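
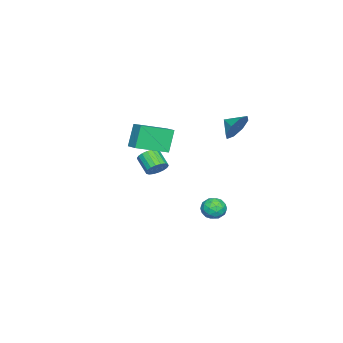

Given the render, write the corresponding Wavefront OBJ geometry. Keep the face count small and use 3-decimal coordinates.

v 0.014 -0.471 -0.762
v 0.524 -0.977 -0.892
v -0.104 -1.795 -0.168
v -0.614 -1.289 -0.038
v 0.636 -0.828 -0.626
v 0.008 -1.646 0.098
v 0.625 -0.608 -0.387
v -0.003 -1.426 0.337
v 0.493 -0.361 -0.223
v -0.135 -1.179 0.502
v 0.266 -0.136 -0.165
v -0.361 -0.954 0.559
v -0.01 0.023 -0.225
v -0.638 -0.795 0.499
v -0.282 0.084 -0.392
v -0.91 -0.734 0.332
v -0.496 0.035 -0.632
v -1.124 -0.783 0.092
v -0.608 -0.114 -0.898
v -1.236 -0.932 -0.174
v -0.597 -0.334 -1.137
v -1.225 -1.152 -0.413
v -0.465 -0.581 -1.302
v -1.093 -1.399 -0.577
v -0.239 -0.806 -1.359
v -0.866 -1.624 -0.635
v 0.038 -0.965 -1.299
v -0.59 -1.783 -0.575
v 0.31 -1.026 -1.132
v -0.318 -1.844 -0.408
v -2.298 3.582 2.345
v -1.864 3.119 1.521
v -2.522 2.678 2.735
v -1.343 3.244 2.11
v -1.382 3.567 2.836
v -1.957 3.899 3.275
v -2.732 4.045 3.168
v -3.253 3.92 2.58
v -3.214 3.597 1.853
v -2.639 3.265 1.415
v -0.874 3.51 -3.834
v -0.226 3.095 -4.147
v -1.474 2.345 -3.533
v -0.826 1.93 -3.846
v -0.741 2.365 -3.143
v -0.37 3.084 -3.329
v -1.33 2.356 -4.351
v -0.959 3.075 -4.537
v -0.507 2.382 -4.466
v -0.144 2.387 -3.72
v -1.556 3.053 -3.96
v -1.193 3.058 -3.214
v -0.497 3.405 -4.017
v -1.203 2.035 -3.663
v -1.153 2.291 -3.25
v -0.772 2.047 -3.434
v -0.582 3.398 -3.536
v -0.201 3.155 -3.72
v -0.504 2.725 -3.13
v -1.499 2.285 -3.96
v -1.118 2.042 -4.144
v -0.928 3.393 -4.246
v -0.547 3.149 -4.43
v -1.196 2.715 -4.55
v -0.282 2.742 -4.388
v -0.634 2.057 -4.212
v -0.931 2.307 -4.509
v -0.713 2.73 -4.618
v -0.068 2.745 -3.95
v -0.421 2.06 -3.773
v -0.371 2.316 -3.36
v -0.153 2.739 -3.469
v -0.233 2.326 -4.137
v -1.279 3.38 -3.907
v -1.632 2.695 -3.73
v -1.547 2.701 -4.211
v -1.329 3.124 -4.32
v -1.066 3.383 -3.468
v -1.418 2.698 -3.292
v -0.987 2.71 -3.062
v -0.769 3.133 -3.171
v -1.467 3.114 -3.543
v 3.268 1.14 2.563
v 2.582 1.194 3.996
v 3.92 1.857 2.849
v 3.234 1.91 4.282
v 4.566 -0.31 3.238
v 3.88 -0.257 4.671
v 5.218 0.406 3.524
v 4.532 0.46 4.957
f 2 1 5
f 2 5 3
f 3 5 6
f 3 6 4
f 5 1 7
f 5 7 6
f 6 7 8
f 6 8 4
f 7 1 9
f 7 9 8
f 8 9 10
f 8 10 4
f 9 1 11
f 9 11 10
f 10 11 12
f 10 12 4
f 11 1 13
f 11 13 12
f 12 13 14
f 12 14 4
f 13 1 15
f 13 15 14
f 14 15 16
f 14 16 4
f 15 1 17
f 15 17 16
f 16 17 18
f 16 18 4
f 17 1 19
f 17 19 18
f 18 19 20
f 18 20 4
f 19 1 21
f 19 21 20
f 20 21 22
f 20 22 4
f 21 1 23
f 21 23 22
f 22 23 24
f 22 24 4
f 23 1 25
f 23 25 24
f 24 25 26
f 24 26 4
f 25 1 27
f 25 27 26
f 26 27 28
f 26 28 4
f 27 1 29
f 27 29 28
f 28 29 30
f 28 30 4
f 29 1 2
f 29 2 30
f 30 2 3
f 30 3 4
f 32 31 34
f 32 34 33
f 34 31 35
f 34 35 33
f 35 31 36
f 35 36 33
f 36 31 37
f 36 37 33
f 37 31 38
f 37 38 33
f 38 31 39
f 38 39 33
f 39 31 40
f 39 40 33
f 40 31 32
f 40 32 33
f 41 78 57
f 78 52 81
f 57 81 46
f 78 81 57
f 41 57 53
f 57 46 58
f 53 58 42
f 57 58 53
f 41 53 62
f 53 42 63
f 62 63 48
f 53 63 62
f 41 62 74
f 62 48 77
f 74 77 51
f 62 77 74
f 41 74 78
f 74 51 82
f 78 82 52
f 74 82 78
f 42 58 69
f 58 46 72
f 69 72 50
f 58 72 69
f 46 81 59
f 81 52 80
f 59 80 45
f 81 80 59
f 52 82 79
f 82 51 75
f 79 75 43
f 82 75 79
f 51 77 76
f 77 48 64
f 76 64 47
f 77 64 76
f 48 63 68
f 63 42 65
f 68 65 49
f 63 65 68
f 44 70 56
f 70 50 71
f 56 71 45
f 70 71 56
f 44 56 54
f 56 45 55
f 54 55 43
f 56 55 54
f 44 54 61
f 54 43 60
f 61 60 47
f 54 60 61
f 44 61 66
f 61 47 67
f 66 67 49
f 61 67 66
f 44 66 70
f 66 49 73
f 70 73 50
f 66 73 70
f 45 71 59
f 71 50 72
f 59 72 46
f 71 72 59
f 43 55 79
f 55 45 80
f 79 80 52
f 55 80 79
f 47 60 76
f 60 43 75
f 76 75 51
f 60 75 76
f 49 67 68
f 67 47 64
f 68 64 48
f 67 64 68
f 50 73 69
f 73 49 65
f 69 65 42
f 73 65 69
f 84 86 83
f 87 84 83
f 83 86 85
f 85 87 83
f 84 90 86
f 88 84 87
f 88 90 84
f 86 90 85
f 89 87 85
f 85 90 89
f 89 88 87
f 90 88 89



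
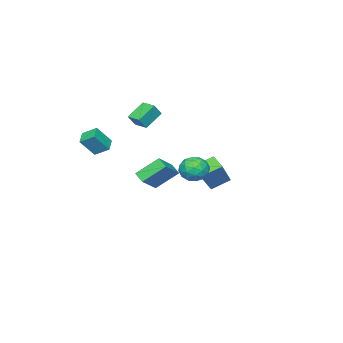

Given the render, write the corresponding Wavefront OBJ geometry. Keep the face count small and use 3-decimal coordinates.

v -1.549 2.125 -0.469
v -1.867 1.326 -0.021
v -0.281 2.465 1.039
v -0.599 1.666 1.488
v -0.681 1.454 -1.048
v -0.999 0.655 -0.599
v 0.587 1.794 0.461
v 0.269 0.995 0.909
v 2.811 -4.61 2.8
v 2.553 -3.799 3.306
v 2.092 -4.173 1.732
v 1.834 -3.361 2.238
v 3.546 -4.179 2.482
v 3.288 -3.367 2.988
v 2.827 -3.741 1.414
v 2.569 -2.93 1.92
v -0.615 -3.676 2.656
v -1.7 -3.467 3.466
v -0.429 -2.745 2.664
v -1.514 -2.536 3.474
v -0.106 -3.784 3.366
v -1.191 -3.575 4.176
v 0.08 -2.853 3.374
v -1.005 -2.644 4.184
v -2.673 -3.863 -2.993
v -2.892 -4.529 -2.589
v -3.584 -2.88 -1.868
v -3.804 -3.547 -1.464
v -1.256 -3.713 -1.976
v -1.476 -4.38 -1.572
v -2.168 -2.731 -0.851
v -2.387 -3.397 -0.447
v 3.29 4.24 2.559
v 4 4.154 3.022
v 3.58 3.066 1.898
v 4.29 2.98 2.361
v 3.527 2.893 2.73
v 3.348 3.619 3.139
v 4.232 3.601 1.781
v 4.053 4.327 2.19
v 4.582 3.76 2.541
v 4.146 3.322 3.128
v 3.434 3.898 1.792
v 2.998 3.46 2.379
v 3.62 4.3 2.848
v 3.96 2.92 2.072
v 3.512 2.869 2.289
v 3.929 2.818 2.561
v 3.237 3.985 2.917
v 3.654 3.935 3.189
v 3.376 3.194 3.018
v 3.926 3.285 1.731
v 4.343 3.235 2.003
v 3.651 4.402 2.359
v 4.068 4.351 2.631
v 4.204 4.026 1.902
v 4.379 4.018 2.838
v 4.549 3.328 2.45
v 4.515 3.693 2.109
v 4.41 4.119 2.349
v 4.123 3.761 3.183
v 4.293 3.07 2.795
v 3.845 3.019 3.012
v 3.74 3.446 3.252
v 4.465 3.529 2.901
v 3.287 4.15 2.125
v 3.457 3.459 1.737
v 3.84 3.774 1.668
v 3.735 4.201 1.908
v 3.031 3.892 2.47
v 3.201 3.202 2.082
v 3.17 3.101 2.571
v 3.065 3.527 2.811
v 3.115 3.691 2.019
f 2 4 1
f 5 2 1
f 1 4 3
f 3 5 1
f 2 8 4
f 6 2 5
f 6 8 2
f 4 8 3
f 7 5 3
f 3 8 7
f 7 6 5
f 8 6 7
f 10 12 9
f 13 10 9
f 9 12 11
f 11 13 9
f 10 16 12
f 14 10 13
f 14 16 10
f 12 16 11
f 15 13 11
f 11 16 15
f 15 14 13
f 16 14 15
f 18 20 17
f 21 18 17
f 17 20 19
f 19 21 17
f 18 24 20
f 22 18 21
f 22 24 18
f 20 24 19
f 23 21 19
f 19 24 23
f 23 22 21
f 24 22 23
f 26 28 25
f 29 26 25
f 25 28 27
f 27 29 25
f 26 32 28
f 30 26 29
f 30 32 26
f 28 32 27
f 31 29 27
f 27 32 31
f 31 30 29
f 32 30 31
f 33 70 49
f 70 44 73
f 49 73 38
f 70 73 49
f 33 49 45
f 49 38 50
f 45 50 34
f 49 50 45
f 33 45 54
f 45 34 55
f 54 55 40
f 45 55 54
f 33 54 66
f 54 40 69
f 66 69 43
f 54 69 66
f 33 66 70
f 66 43 74
f 70 74 44
f 66 74 70
f 34 50 61
f 50 38 64
f 61 64 42
f 50 64 61
f 38 73 51
f 73 44 72
f 51 72 37
f 73 72 51
f 44 74 71
f 74 43 67
f 71 67 35
f 74 67 71
f 43 69 68
f 69 40 56
f 68 56 39
f 69 56 68
f 40 55 60
f 55 34 57
f 60 57 41
f 55 57 60
f 36 62 48
f 62 42 63
f 48 63 37
f 62 63 48
f 36 48 46
f 48 37 47
f 46 47 35
f 48 47 46
f 36 46 53
f 46 35 52
f 53 52 39
f 46 52 53
f 36 53 58
f 53 39 59
f 58 59 41
f 53 59 58
f 36 58 62
f 58 41 65
f 62 65 42
f 58 65 62
f 37 63 51
f 63 42 64
f 51 64 38
f 63 64 51
f 35 47 71
f 47 37 72
f 71 72 44
f 47 72 71
f 39 52 68
f 52 35 67
f 68 67 43
f 52 67 68
f 41 59 60
f 59 39 56
f 60 56 40
f 59 56 60
f 42 65 61
f 65 41 57
f 61 57 34
f 65 57 61



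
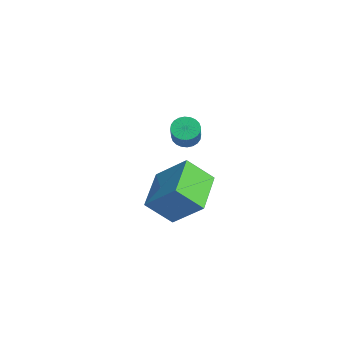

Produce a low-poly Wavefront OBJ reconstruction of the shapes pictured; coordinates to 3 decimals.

v -2.7 0.855 0.738
v -2.37 1.182 0.462
v -1.191 0.792 1.406
v -1.52 0.465 1.682
v -2.445 1.313 0.609
v -1.266 0.924 1.553
v -2.558 1.374 0.775
v -1.379 0.985 1.72
v -2.693 1.357 0.936
v -1.514 0.968 1.881
v -2.829 1.263 1.067
v -1.649 0.873 2.011
v -2.945 1.107 1.148
v -1.766 0.717 2.092
v -3.024 0.912 1.166
v -1.844 0.523 2.11
v -3.053 0.709 1.119
v -1.874 0.319 2.063
v -3.029 0.528 1.014
v -1.85 0.138 1.958
v -2.954 0.396 0.867
v -1.775 0.007 1.811
v -2.841 0.335 0.7
v -1.662 -0.054 1.645
v -2.706 0.352 0.539
v -1.527 -0.037 1.484
v -2.571 0.447 0.409
v -1.391 0.057 1.353
v -2.454 0.603 0.328
v -1.275 0.213 1.272
v -2.376 0.797 0.31
v -1.196 0.408 1.254
v -2.346 1.001 0.357
v -1.167 0.611 1.301
v 1.843 -1.035 -1.119
v 1.694 -1.98 -0.21
v 0.384 -0.193 -0.485
v 0.235 -1.139 0.425
v 2.745 -0.221 -0.125
v 2.596 -1.167 0.785
v 1.286 0.62 0.51
v 1.137 -0.325 1.419
f 2 1 5
f 2 5 3
f 3 5 6
f 3 6 4
f 5 1 7
f 5 7 6
f 6 7 8
f 6 8 4
f 7 1 9
f 7 9 8
f 8 9 10
f 8 10 4
f 9 1 11
f 9 11 10
f 10 11 12
f 10 12 4
f 11 1 13
f 11 13 12
f 12 13 14
f 12 14 4
f 13 1 15
f 13 15 14
f 14 15 16
f 14 16 4
f 15 1 17
f 15 17 16
f 16 17 18
f 16 18 4
f 17 1 19
f 17 19 18
f 18 19 20
f 18 20 4
f 19 1 21
f 19 21 20
f 20 21 22
f 20 22 4
f 21 1 23
f 21 23 22
f 22 23 24
f 22 24 4
f 23 1 25
f 23 25 24
f 24 25 26
f 24 26 4
f 25 1 27
f 25 27 26
f 26 27 28
f 26 28 4
f 27 1 29
f 27 29 28
f 28 29 30
f 28 30 4
f 29 1 31
f 29 31 30
f 30 31 32
f 30 32 4
f 31 1 33
f 31 33 32
f 32 33 34
f 32 34 4
f 33 1 2
f 33 2 34
f 34 2 3
f 34 3 4
f 36 38 35
f 39 36 35
f 35 38 37
f 37 39 35
f 36 42 38
f 40 36 39
f 40 42 36
f 38 42 37
f 41 39 37
f 37 42 41
f 41 40 39
f 42 40 41



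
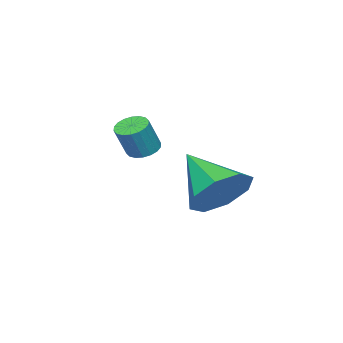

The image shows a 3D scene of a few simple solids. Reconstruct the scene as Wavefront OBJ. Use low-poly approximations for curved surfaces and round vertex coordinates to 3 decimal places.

v -3.981 -3.545 -0.105
v -3.712 -3.1 -0.208
v -3.211 -3.169 0.803
v -3.479 -3.615 0.905
v -3.909 -3.02 -0.105
v -3.407 -3.09 0.905
v -4.119 -3.044 -0.002
v -3.618 -3.114 1.008
v -4.303 -3.168 0.08
v -3.802 -3.237 1.091
v -4.422 -3.366 0.126
v -3.921 -3.435 1.137
v -4.454 -3.6 0.126
v -3.953 -3.669 1.136
v -4.393 -3.823 0.08
v -3.891 -3.892 1.091
v -4.249 -3.991 -0.003
v -3.748 -4.06 1.008
v -4.053 -4.07 -0.105
v -3.551 -4.14 0.905
v -3.842 -4.046 -0.208
v -3.341 -4.116 0.802
v -3.658 -3.923 -0.291
v -3.157 -3.992 0.72
v -3.539 -3.725 -0.337
v -3.038 -3.794 0.674
v -3.507 -3.491 -0.336
v -3.006 -3.56 0.674
v -3.569 -3.268 -0.291
v -3.067 -3.337 0.72
v -2.798 -0.082 -0.766
v -2.081 0.177 -0.073
v -3.262 -1.558 0.266
v -2.782 0.505 0.081
v -3.492 0.489 -0.262
v -3.795 0.138 -0.899
v -3.515 -0.341 -1.459
v -2.814 -0.668 -1.612
v -2.104 -0.652 -1.27
v -1.801 -0.302 -0.632
f 2 1 5
f 2 5 3
f 3 5 6
f 3 6 4
f 5 1 7
f 5 7 6
f 6 7 8
f 6 8 4
f 7 1 9
f 7 9 8
f 8 9 10
f 8 10 4
f 9 1 11
f 9 11 10
f 10 11 12
f 10 12 4
f 11 1 13
f 11 13 12
f 12 13 14
f 12 14 4
f 13 1 15
f 13 15 14
f 14 15 16
f 14 16 4
f 15 1 17
f 15 17 16
f 16 17 18
f 16 18 4
f 17 1 19
f 17 19 18
f 18 19 20
f 18 20 4
f 19 1 21
f 19 21 20
f 20 21 22
f 20 22 4
f 21 1 23
f 21 23 22
f 22 23 24
f 22 24 4
f 23 1 25
f 23 25 24
f 24 25 26
f 24 26 4
f 25 1 27
f 25 27 26
f 26 27 28
f 26 28 4
f 27 1 29
f 27 29 28
f 28 29 30
f 28 30 4
f 29 1 2
f 29 2 30
f 30 2 3
f 30 3 4
f 32 31 34
f 32 34 33
f 34 31 35
f 34 35 33
f 35 31 36
f 35 36 33
f 36 31 37
f 36 37 33
f 37 31 38
f 37 38 33
f 38 31 39
f 38 39 33
f 39 31 40
f 39 40 33
f 40 31 32
f 40 32 33



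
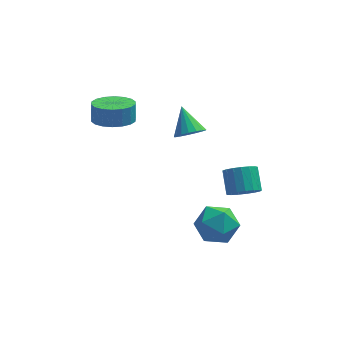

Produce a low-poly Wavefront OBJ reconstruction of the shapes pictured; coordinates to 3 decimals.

v 0.85 0.752 0.778
v 1.452 1.225 0.484
v 0.47 1.908 1.862
v 1.139 1.325 0.268
v 0.761 1.293 0.169
v 0.403 1.138 0.209
v 0.147 0.893 0.38
v 0.053 0.617 0.642
v 0.141 0.371 0.935
v 0.392 0.213 1.192
v 0.747 0.178 1.355
v 1.127 0.274 1.385
v 1.442 0.48 1.276
v 1.623 0.748 1.053
v 1.626 1.017 0.767
v 3.249 -2.718 -0.61
v 4.034 -2.456 -0.803
v 3.896 -1.42 0.036
v 3.111 -1.682 0.23
v 3.798 -2.267 -1.076
v 3.66 -1.231 -0.236
v 3.437 -2.181 -1.241
v 3.299 -1.145 -0.402
v 3.032 -2.218 -1.262
v 2.894 -1.182 -0.423
v 2.677 -2.369 -1.133
v 2.539 -1.334 -0.294
v 2.453 -2.601 -0.885
v 2.315 -1.566 -0.045
v 2.412 -2.859 -0.573
v 2.274 -1.824 0.266
v 2.562 -3.085 -0.27
v 2.424 -2.05 0.569
v 2.87 -3.227 -0.044
v 2.731 -2.191 0.795
v 3.264 -3.252 0.052
v 3.126 -2.216 0.891
v 3.655 -3.154 -0.004
v 3.517 -2.119 0.835
v 3.953 -2.957 -0.198
v 3.815 -1.922 0.641
v 4.09 -2.705 -0.487
v 3.952 -1.67 0.353
v 1.468 -2.761 -1.598
v 2.597 -2.612 -1.935
v 1.303 -4.248 -2.805
v 2.432 -4.099 -3.142
v 2.186 -4.487 -2.046
v 2.288 -3.568 -1.3
v 1.612 -3.292 -3.44
v 1.714 -2.373 -2.694
v 2.686 -2.941 -3.074
v 3.041 -3.679 -2.213
v 0.859 -3.181 -2.527
v 1.214 -3.919 -1.666
v -2.845 0.365 2.304
v -1.806 0.085 2.401
v -1.797 0.456 3.373
v -2.835 0.735 3.276
v -1.78 0.533 2.23
v -1.771 0.904 3.201
v -1.966 0.948 2.073
v -1.957 1.319 3.045
v -2.325 1.247 1.962
v -2.316 1.618 2.934
v -2.787 1.372 1.919
v -2.778 1.743 2.891
v -3.261 1.297 1.952
v -3.252 1.668 2.924
v -3.652 1.037 2.055
v -3.643 1.408 3.027
v -3.883 0.644 2.207
v -3.874 1.015 3.179
v -3.909 0.196 2.379
v -3.9 0.567 3.35
v -3.723 -0.219 2.535
v -3.714 0.152 3.507
v -3.364 -0.518 2.646
v -3.355 -0.147 3.618
v -2.902 -0.643 2.689
v -2.893 -0.272 3.661
v -2.428 -0.568 2.656
v -2.419 -0.197 3.628
v -2.037 -0.308 2.553
v -2.028 0.063 3.525
f 2 1 4
f 2 4 3
f 4 1 5
f 4 5 3
f 5 1 6
f 5 6 3
f 6 1 7
f 6 7 3
f 7 1 8
f 7 8 3
f 8 1 9
f 8 9 3
f 9 1 10
f 9 10 3
f 10 1 11
f 10 11 3
f 11 1 12
f 11 12 3
f 12 1 13
f 12 13 3
f 13 1 14
f 13 14 3
f 14 1 15
f 14 15 3
f 15 1 2
f 15 2 3
f 17 16 20
f 17 20 18
f 18 20 21
f 18 21 19
f 20 16 22
f 20 22 21
f 21 22 23
f 21 23 19
f 22 16 24
f 22 24 23
f 23 24 25
f 23 25 19
f 24 16 26
f 24 26 25
f 25 26 27
f 25 27 19
f 26 16 28
f 26 28 27
f 27 28 29
f 27 29 19
f 28 16 30
f 28 30 29
f 29 30 31
f 29 31 19
f 30 16 32
f 30 32 31
f 31 32 33
f 31 33 19
f 32 16 34
f 32 34 33
f 33 34 35
f 33 35 19
f 34 16 36
f 34 36 35
f 35 36 37
f 35 37 19
f 36 16 38
f 36 38 37
f 37 38 39
f 37 39 19
f 38 16 40
f 38 40 39
f 39 40 41
f 39 41 19
f 40 16 42
f 40 42 41
f 41 42 43
f 41 43 19
f 42 16 17
f 42 17 43
f 43 17 18
f 43 18 19
f 44 55 49
f 44 49 45
f 44 45 51
f 44 51 54
f 44 54 55
f 45 49 53
f 49 55 48
f 55 54 46
f 54 51 50
f 51 45 52
f 47 53 48
f 47 48 46
f 47 46 50
f 47 50 52
f 47 52 53
f 48 53 49
f 46 48 55
f 50 46 54
f 52 50 51
f 53 52 45
f 57 56 60
f 57 60 58
f 58 60 61
f 58 61 59
f 60 56 62
f 60 62 61
f 61 62 63
f 61 63 59
f 62 56 64
f 62 64 63
f 63 64 65
f 63 65 59
f 64 56 66
f 64 66 65
f 65 66 67
f 65 67 59
f 66 56 68
f 66 68 67
f 67 68 69
f 67 69 59
f 68 56 70
f 68 70 69
f 69 70 71
f 69 71 59
f 70 56 72
f 70 72 71
f 71 72 73
f 71 73 59
f 72 56 74
f 72 74 73
f 73 74 75
f 73 75 59
f 74 56 76
f 74 76 75
f 75 76 77
f 75 77 59
f 76 56 78
f 76 78 77
f 77 78 79
f 77 79 59
f 78 56 80
f 78 80 79
f 79 80 81
f 79 81 59
f 80 56 82
f 80 82 81
f 81 82 83
f 81 83 59
f 82 56 84
f 82 84 83
f 83 84 85
f 83 85 59
f 84 56 57
f 84 57 85
f 85 57 58
f 85 58 59



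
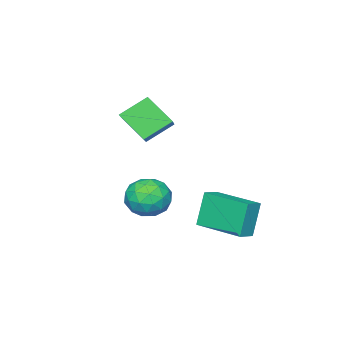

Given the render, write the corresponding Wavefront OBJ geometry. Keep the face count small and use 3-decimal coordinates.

v 1.168 0.218 -0.304
v 1.726 0.79 0.295
v 2.454 -0.71 -0.615
v 3.012 -0.138 -0.016
v 2.298 -0.719 0.372
v 1.503 -0.146 0.564
v 2.677 0.226 -0.884
v 1.882 0.799 -0.692
v 2.658 0.795 -0.063
v 2.425 0.211 0.713
v 1.755 -0.131 -1.033
v 1.522 -0.715 -0.257
v 1.334 0.586 0.023
v 2.846 -0.506 -0.343
v 2.426 -0.847 -0.115
v 2.754 -0.511 0.237
v 1.203 0.035 0.181
v 1.531 0.372 0.533
v 1.868 -0.515 0.578
v 2.649 -0.292 -0.853
v 2.977 0.045 -0.501
v 1.426 0.591 -0.557
v 1.754 0.927 -0.205
v 2.312 0.595 -0.898
v 2.21 0.925 0.164
v 2.966 0.379 -0.019
v 2.769 0.593 -0.529
v 2.302 0.93 -0.416
v 2.073 0.582 0.62
v 2.829 0.036 0.437
v 2.409 -0.306 0.665
v 1.942 0.031 0.778
v 2.621 0.584 0.41
v 1.351 0.044 -0.757
v 2.107 -0.502 -0.94
v 2.238 0.049 -1.098
v 1.771 0.386 -0.985
v 1.214 -0.299 -0.301
v 1.97 -0.845 -0.484
v 1.878 -0.85 0.096
v 1.411 -0.513 0.209
v 1.559 -0.504 -0.73
v 0.536 1.8 -1.625
v -0.003 1.738 -0.099
v 0.5 3.919 -1.551
v -0.04 3.856 -0.025
v 1.3 1.804 -1.355
v 0.76 1.741 0.171
v 1.263 3.922 -1.281
v 0.724 3.86 0.245
v 0.119 -0.339 3.005
v 0.271 -1.476 4.033
v 1.116 0.446 3.727
v 1.268 -0.691 4.755
v 1.132 -0.909 2.225
v 1.284 -2.046 3.253
v 2.129 -0.124 2.947
v 2.281 -1.261 3.975
f 1 38 17
f 38 12 41
f 17 41 6
f 38 41 17
f 1 17 13
f 17 6 18
f 13 18 2
f 17 18 13
f 1 13 22
f 13 2 23
f 22 23 8
f 13 23 22
f 1 22 34
f 22 8 37
f 34 37 11
f 22 37 34
f 1 34 38
f 34 11 42
f 38 42 12
f 34 42 38
f 2 18 29
f 18 6 32
f 29 32 10
f 18 32 29
f 6 41 19
f 41 12 40
f 19 40 5
f 41 40 19
f 12 42 39
f 42 11 35
f 39 35 3
f 42 35 39
f 11 37 36
f 37 8 24
f 36 24 7
f 37 24 36
f 8 23 28
f 23 2 25
f 28 25 9
f 23 25 28
f 4 30 16
f 30 10 31
f 16 31 5
f 30 31 16
f 4 16 14
f 16 5 15
f 14 15 3
f 16 15 14
f 4 14 21
f 14 3 20
f 21 20 7
f 14 20 21
f 4 21 26
f 21 7 27
f 26 27 9
f 21 27 26
f 4 26 30
f 26 9 33
f 30 33 10
f 26 33 30
f 5 31 19
f 31 10 32
f 19 32 6
f 31 32 19
f 3 15 39
f 15 5 40
f 39 40 12
f 15 40 39
f 7 20 36
f 20 3 35
f 36 35 11
f 20 35 36
f 9 27 28
f 27 7 24
f 28 24 8
f 27 24 28
f 10 33 29
f 33 9 25
f 29 25 2
f 33 25 29
f 44 46 43
f 47 44 43
f 43 46 45
f 45 47 43
f 44 50 46
f 48 44 47
f 48 50 44
f 46 50 45
f 49 47 45
f 45 50 49
f 49 48 47
f 50 48 49
f 52 54 51
f 55 52 51
f 51 54 53
f 53 55 51
f 52 58 54
f 56 52 55
f 56 58 52
f 54 58 53
f 57 55 53
f 53 58 57
f 57 56 55
f 58 56 57



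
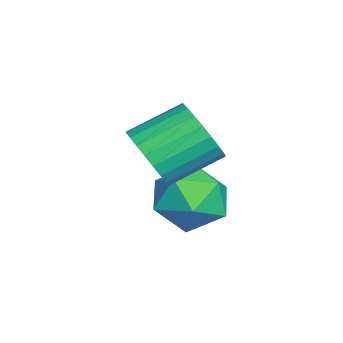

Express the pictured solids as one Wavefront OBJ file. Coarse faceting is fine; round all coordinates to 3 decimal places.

v -2.218 1.832 -0.888
v -1.087 1.836 -1.346
v -2.093 -0.116 -0.594
v -0.962 -0.112 -1.052
v -1.186 0.417 0.023
v -1.263 1.621 -0.158
v -1.917 0.099 -1.782
v -1.994 1.303 -1.963
v -0.901 0.764 -1.898
v -0.45 0.961 -0.783
v -2.73 0.759 -1.157
v -2.279 0.956 -0.042
v -1.248 -0.292 0.763
v -0.638 -0.532 1.61
v -1.203 0.972 2.443
v -1.812 1.212 1.597
v -0.373 -0.306 1.38
v -0.938 1.199 2.213
v -0.242 -0.077 1.056
v -0.806 1.427 1.889
v -0.263 0.119 0.688
v -0.827 1.623 1.521
v -0.434 0.252 0.332
v -0.998 1.757 1.165
v -0.729 0.302 0.041
v -1.293 1.807 0.874
v -1.104 0.262 -0.14
v -1.668 1.767 0.693
v -1.5 0.138 -0.183
v -2.064 1.642 0.65
v -1.857 -0.052 -0.083
v -2.422 1.452 0.75
v -2.122 -0.279 0.147
v -2.687 1.226 0.98
v -2.254 -0.507 0.471
v -2.818 0.997 1.304
v -2.233 -0.703 0.839
v -2.797 0.801 1.672
v -2.062 -0.837 1.195
v -2.626 0.668 2.028
v -1.767 -0.887 1.486
v -2.331 0.618 2.319
v -1.392 -0.847 1.667
v -1.956 0.658 2.5
v -0.996 -0.722 1.71
v -1.56 0.782 2.543
f 1 12 6
f 1 6 2
f 1 2 8
f 1 8 11
f 1 11 12
f 2 6 10
f 6 12 5
f 12 11 3
f 11 8 7
f 8 2 9
f 4 10 5
f 4 5 3
f 4 3 7
f 4 7 9
f 4 9 10
f 5 10 6
f 3 5 12
f 7 3 11
f 9 7 8
f 10 9 2
f 14 13 17
f 14 17 15
f 15 17 18
f 15 18 16
f 17 13 19
f 17 19 18
f 18 19 20
f 18 20 16
f 19 13 21
f 19 21 20
f 20 21 22
f 20 22 16
f 21 13 23
f 21 23 22
f 22 23 24
f 22 24 16
f 23 13 25
f 23 25 24
f 24 25 26
f 24 26 16
f 25 13 27
f 25 27 26
f 26 27 28
f 26 28 16
f 27 13 29
f 27 29 28
f 28 29 30
f 28 30 16
f 29 13 31
f 29 31 30
f 30 31 32
f 30 32 16
f 31 13 33
f 31 33 32
f 32 33 34
f 32 34 16
f 33 13 35
f 33 35 34
f 34 35 36
f 34 36 16
f 35 13 37
f 35 37 36
f 36 37 38
f 36 38 16
f 37 13 39
f 37 39 38
f 38 39 40
f 38 40 16
f 39 13 41
f 39 41 40
f 40 41 42
f 40 42 16
f 41 13 43
f 41 43 42
f 42 43 44
f 42 44 16
f 43 13 45
f 43 45 44
f 44 45 46
f 44 46 16
f 45 13 14
f 45 14 46
f 46 14 15
f 46 15 16



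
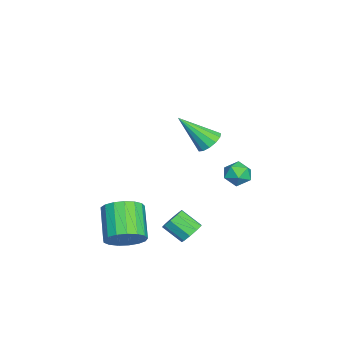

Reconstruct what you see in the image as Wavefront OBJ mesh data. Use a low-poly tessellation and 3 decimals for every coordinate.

v 1.154 2.751 2.464
v 1.728 3.123 2.795
v 1.206 1.249 4.056
v 1.368 3.285 2.96
v 0.94 3.278 2.968
v 0.58 3.104 2.815
v 0.402 2.818 2.551
v 0.462 2.51 2.259
v 0.743 2.279 2.032
v 1.153 2.198 1.942
v 1.564 2.293 2.018
v 1.845 2.533 2.235
v 1.906 2.842 2.524
v 2.215 2.049 -3.421
v 2.874 2.039 -3.156
v 2.544 1.04 -2.375
v 1.885 1.051 -2.639
v 2.594 2.337 -2.893
v 2.264 1.338 -2.112
v 2.137 2.5 -2.877
v 1.807 1.501 -2.096
v 1.716 2.452 -3.116
v 1.386 1.454 -2.335
v 1.529 2.216 -3.497
v 1.199 1.218 -2.716
v 1.663 1.902 -3.842
v 1.333 0.903 -3.061
v 2.055 1.657 -3.99
v 1.725 0.658 -3.209
v 2.522 1.595 -3.872
v 2.192 0.596 -3.091
v 2.845 1.746 -3.542
v 2.515 0.747 -2.761
v -3.821 3.644 -2.49
v -3.32 4.077 -3.008
v -2.78 3.463 -1.632
v -2.279 3.896 -2.15
v -2.893 4.29 -1.733
v -3.537 4.402 -2.263
v -2.563 3.138 -2.377
v -3.207 3.25 -2.907
v -2.542 3.765 -2.938
v -2.746 4.477 -2.54
v -3.354 3.063 -2.1
v -3.558 3.775 -1.702
v 3.45 -1.017 -3.294
v 4.123 -1.334 -2.512
v 2.524 -1.701 -1.283
v 1.85 -1.383 -2.066
v 4.07 -0.826 -2.431
v 2.47 -1.193 -1.202
v 3.874 -0.362 -2.547
v 2.274 -0.729 -1.318
v 3.581 -0.048 -2.835
v 1.981 -0.415 -1.606
v 3.258 0.044 -3.228
v 1.658 -0.323 -1.999
v 2.979 -0.107 -3.636
v 1.379 -0.474 -2.407
v 2.808 -0.466 -3.966
v 1.208 -0.833 -2.737
v 2.784 -0.951 -4.142
v 1.184 -1.318 -2.913
v 2.912 -1.452 -4.124
v 1.313 -1.819 -2.895
v 3.164 -1.852 -3.916
v 1.565 -2.219 -2.687
v 3.481 -2.061 -3.565
v 1.882 -2.428 -2.337
v 3.791 -2.031 -3.153
v 2.192 -2.398 -1.924
v 4.023 -1.769 -2.773
v 2.424 -2.136 -1.544
f 2 1 4
f 2 4 3
f 4 1 5
f 4 5 3
f 5 1 6
f 5 6 3
f 6 1 7
f 6 7 3
f 7 1 8
f 7 8 3
f 8 1 9
f 8 9 3
f 9 1 10
f 9 10 3
f 10 1 11
f 10 11 3
f 11 1 12
f 11 12 3
f 12 1 13
f 12 13 3
f 13 1 2
f 13 2 3
f 15 14 18
f 15 18 16
f 16 18 19
f 16 19 17
f 18 14 20
f 18 20 19
f 19 20 21
f 19 21 17
f 20 14 22
f 20 22 21
f 21 22 23
f 21 23 17
f 22 14 24
f 22 24 23
f 23 24 25
f 23 25 17
f 24 14 26
f 24 26 25
f 25 26 27
f 25 27 17
f 26 14 28
f 26 28 27
f 27 28 29
f 27 29 17
f 28 14 30
f 28 30 29
f 29 30 31
f 29 31 17
f 30 14 32
f 30 32 31
f 31 32 33
f 31 33 17
f 32 14 15
f 32 15 33
f 33 15 16
f 33 16 17
f 34 45 39
f 34 39 35
f 34 35 41
f 34 41 44
f 34 44 45
f 35 39 43
f 39 45 38
f 45 44 36
f 44 41 40
f 41 35 42
f 37 43 38
f 37 38 36
f 37 36 40
f 37 40 42
f 37 42 43
f 38 43 39
f 36 38 45
f 40 36 44
f 42 40 41
f 43 42 35
f 47 46 50
f 47 50 48
f 48 50 51
f 48 51 49
f 50 46 52
f 50 52 51
f 51 52 53
f 51 53 49
f 52 46 54
f 52 54 53
f 53 54 55
f 53 55 49
f 54 46 56
f 54 56 55
f 55 56 57
f 55 57 49
f 56 46 58
f 56 58 57
f 57 58 59
f 57 59 49
f 58 46 60
f 58 60 59
f 59 60 61
f 59 61 49
f 60 46 62
f 60 62 61
f 61 62 63
f 61 63 49
f 62 46 64
f 62 64 63
f 63 64 65
f 63 65 49
f 64 46 66
f 64 66 65
f 65 66 67
f 65 67 49
f 66 46 68
f 66 68 67
f 67 68 69
f 67 69 49
f 68 46 70
f 68 70 69
f 69 70 71
f 69 71 49
f 70 46 72
f 70 72 71
f 71 72 73
f 71 73 49
f 72 46 47
f 72 47 73
f 73 47 48
f 73 48 49



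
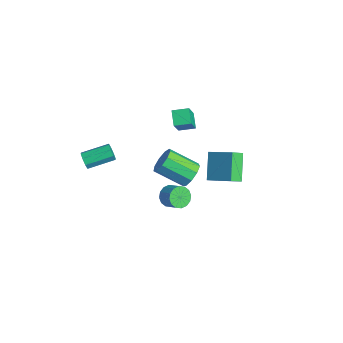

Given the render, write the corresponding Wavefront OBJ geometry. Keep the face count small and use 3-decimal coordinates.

v 4.192 -0.049 0.712
v 4.72 0.059 1.369
v 3.756 -1.283 2.365
v 3.228 -1.391 1.708
v 4.267 0.42 1.417
v 3.302 -0.922 2.413
v 3.779 0.562 1.135
v 2.814 -0.78 2.131
v 3.484 0.418 0.655
v 2.519 -0.925 1.651
v 3.521 0.055 0.201
v 2.556 -1.287 1.197
v 3.872 -0.356 -0.013
v 2.907 -1.698 0.983
v 4.373 -0.623 0.112
v 3.408 -1.966 1.108
v 4.789 -0.622 0.518
v 3.824 -1.964 1.514
v 4.927 -0.352 1.014
v 3.962 -1.695 2.01
v -1.601 1.654 -1.032
v -2.454 1.879 -0.426
v -1.218 2.579 -0.836
v -2.071 2.804 -0.231
v -0.749 0.996 0.411
v -1.602 1.221 1.016
v -0.366 1.921 0.606
v -1.219 2.146 1.212
v 2.747 -0.719 -2.325
v 3.173 -0.832 -2.907
v 3.998 -0.554 -2.357
v 3.573 -0.441 -1.775
v 3.068 -0.47 -2.932
v 3.893 -0.192 -2.382
v 2.876 -0.175 -2.794
v 3.702 0.103 -2.244
v 2.65 -0.025 -2.531
v 3.476 0.253 -1.981
v 2.451 -0.062 -2.212
v 3.276 0.216 -1.662
v 2.33 -0.274 -1.924
v 3.156 0.004 -1.374
v 2.322 -0.606 -1.743
v 3.147 -0.328 -1.193
v 2.427 -0.968 -1.718
v 3.252 -0.69 -1.168
v 2.618 -1.263 -1.856
v 3.444 -0.985 -1.306
v 2.844 -1.413 -2.119
v 3.67 -1.135 -1.569
v 3.044 -1.376 -2.438
v 3.869 -1.098 -1.888
v 3.164 -1.164 -2.726
v 3.99 -0.886 -2.176
v -1.146 3.365 -3.344
v 0.231 4.28 -2.492
v -1.328 4.139 -3.882
v 0.049 5.054 -3.03
v 0.111 2.726 -4.69
v 1.488 3.641 -3.838
v -0.071 3.5 -5.228
v 1.306 4.415 -4.376
v -1.396 -4.274 -1.46
v -1.135 -4.465 -0.967
v -0.862 -2.858 -0.487
v -1.124 -2.666 -0.98
v -0.843 -4.413 -1.308
v -0.571 -2.805 -0.828
v -0.876 -4.279 -1.738
v -0.603 -2.671 -1.258
v -1.213 -4.142 -2.005
v -0.941 -2.534 -1.525
v -1.658 -4.082 -1.953
v -1.385 -2.475 -1.473
v -1.949 -4.135 -1.612
v -1.677 -2.527 -1.132
v -1.917 -4.269 -1.182
v -1.644 -2.661 -0.702
v -1.579 -4.406 -0.915
v -1.307 -2.798 -0.435
f 2 1 5
f 2 5 3
f 3 5 6
f 3 6 4
f 5 1 7
f 5 7 6
f 6 7 8
f 6 8 4
f 7 1 9
f 7 9 8
f 8 9 10
f 8 10 4
f 9 1 11
f 9 11 10
f 10 11 12
f 10 12 4
f 11 1 13
f 11 13 12
f 12 13 14
f 12 14 4
f 13 1 15
f 13 15 14
f 14 15 16
f 14 16 4
f 15 1 17
f 15 17 16
f 16 17 18
f 16 18 4
f 17 1 19
f 17 19 18
f 18 19 20
f 18 20 4
f 19 1 2
f 19 2 20
f 20 2 3
f 20 3 4
f 22 24 21
f 25 22 21
f 21 24 23
f 23 25 21
f 22 28 24
f 26 22 25
f 26 28 22
f 24 28 23
f 27 25 23
f 23 28 27
f 27 26 25
f 28 26 27
f 30 29 33
f 30 33 31
f 31 33 34
f 31 34 32
f 33 29 35
f 33 35 34
f 34 35 36
f 34 36 32
f 35 29 37
f 35 37 36
f 36 37 38
f 36 38 32
f 37 29 39
f 37 39 38
f 38 39 40
f 38 40 32
f 39 29 41
f 39 41 40
f 40 41 42
f 40 42 32
f 41 29 43
f 41 43 42
f 42 43 44
f 42 44 32
f 43 29 45
f 43 45 44
f 44 45 46
f 44 46 32
f 45 29 47
f 45 47 46
f 46 47 48
f 46 48 32
f 47 29 49
f 47 49 48
f 48 49 50
f 48 50 32
f 49 29 51
f 49 51 50
f 50 51 52
f 50 52 32
f 51 29 53
f 51 53 52
f 52 53 54
f 52 54 32
f 53 29 30
f 53 30 54
f 54 30 31
f 54 31 32
f 56 58 55
f 59 56 55
f 55 58 57
f 57 59 55
f 56 62 58
f 60 56 59
f 60 62 56
f 58 62 57
f 61 59 57
f 57 62 61
f 61 60 59
f 62 60 61
f 64 63 67
f 64 67 65
f 65 67 68
f 65 68 66
f 67 63 69
f 67 69 68
f 68 69 70
f 68 70 66
f 69 63 71
f 69 71 70
f 70 71 72
f 70 72 66
f 71 63 73
f 71 73 72
f 72 73 74
f 72 74 66
f 73 63 75
f 73 75 74
f 74 75 76
f 74 76 66
f 75 63 77
f 75 77 76
f 76 77 78
f 76 78 66
f 77 63 79
f 77 79 78
f 78 79 80
f 78 80 66
f 79 63 64
f 79 64 80
f 80 64 65
f 80 65 66



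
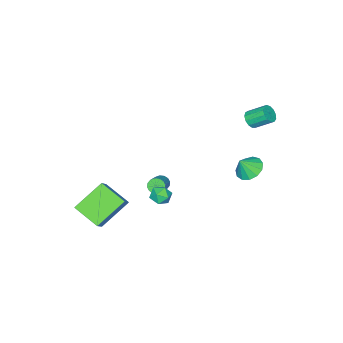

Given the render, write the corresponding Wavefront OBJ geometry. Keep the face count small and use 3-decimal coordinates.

v -0.354 -1.335 -2.675
v -0.011 -1.546 -2.987
v 1.038 -0.976 -2.218
v 0.694 -0.765 -1.905
v -0.062 -1.309 -3.092
v 0.986 -0.739 -2.323
v -0.192 -1.08 -3.085
v 0.856 -0.509 -2.316
v -0.366 -0.918 -2.968
v 0.683 -0.348 -2.199
v -0.536 -0.869 -2.773
v 0.513 -0.298 -2.004
v -0.658 -0.944 -2.551
v 0.391 -0.374 -1.782
v -0.698 -1.124 -2.362
v 0.351 -0.554 -1.593
v -0.646 -1.361 -2.257
v 0.402 -0.791 -1.488
v -0.516 -1.591 -2.264
v 0.532 -1.02 -1.495
v -0.343 -1.752 -2.381
v 0.706 -1.182 -1.612
v -0.173 -1.802 -2.576
v 0.876 -1.231 -1.807
v -0.051 -1.726 -2.798
v 0.998 -1.156 -2.029
v -1.722 3.768 0.621
v -1 3.875 0.186
v -1.158 3.532 1.499
v -1.11 4.302 0.371
v -1.414 4.56 0.636
v -1.816 4.567 0.897
v -2.188 4.32 1.069
v -2.412 3.898 1.1
v -2.418 3.435 0.978
v -2.202 3.077 0.743
v -1.834 2.939 0.47
v -1.43 3.065 0.244
v -1.12 3.413 0.138
v -2.848 2.91 3.554
v -2.48 2.747 3.972
v -2.904 3.668 4.703
v -3.272 3.83 4.286
v -2.32 2.966 3.789
v -2.745 3.887 4.52
v -2.329 3.167 3.531
v -2.753 4.088 4.263
v -2.502 3.286 3.281
v -2.926 4.207 4.012
v -2.785 3.286 3.117
v -3.209 4.207 3.849
v -3.088 3.166 3.093
v -3.512 4.087 3.824
v -3.315 2.965 3.214
v -3.739 3.885 3.946
v -3.393 2.746 3.444
v -3.817 3.667 4.176
v -3.299 2.579 3.709
v -3.723 3.5 4.44
v -3.061 2.517 3.924
v -3.485 3.438 4.656
v -2.756 2.58 4.022
v -3.18 3.501 4.754
v 3.6 2.661 0.622
v 4.191 2.508 0.85
v 3.169 1.932 1.25
v 3.76 1.779 1.478
v 3.493 2.355 1.625
v 3.759 2.806 1.237
v 3.601 1.634 0.863
v 3.867 2.085 0.475
v 4.192 1.874 0.999
v 4.125 2.319 1.47
v 3.235 2.121 0.63
v 3.168 2.566 1.101
v 3.729 -3.727 -3.56
v 2.046 -3.25 -2.292
v 3.627 -2.141 -4.292
v 1.944 -1.664 -3.024
v 4.616 -3.216 -2.576
v 2.933 -2.739 -1.308
v 4.514 -1.63 -3.308
v 2.831 -1.153 -2.04
f 2 1 5
f 2 5 3
f 3 5 6
f 3 6 4
f 5 1 7
f 5 7 6
f 6 7 8
f 6 8 4
f 7 1 9
f 7 9 8
f 8 9 10
f 8 10 4
f 9 1 11
f 9 11 10
f 10 11 12
f 10 12 4
f 11 1 13
f 11 13 12
f 12 13 14
f 12 14 4
f 13 1 15
f 13 15 14
f 14 15 16
f 14 16 4
f 15 1 17
f 15 17 16
f 16 17 18
f 16 18 4
f 17 1 19
f 17 19 18
f 18 19 20
f 18 20 4
f 19 1 21
f 19 21 20
f 20 21 22
f 20 22 4
f 21 1 23
f 21 23 22
f 22 23 24
f 22 24 4
f 23 1 25
f 23 25 24
f 24 25 26
f 24 26 4
f 25 1 2
f 25 2 26
f 26 2 3
f 26 3 4
f 28 27 30
f 28 30 29
f 30 27 31
f 30 31 29
f 31 27 32
f 31 32 29
f 32 27 33
f 32 33 29
f 33 27 34
f 33 34 29
f 34 27 35
f 34 35 29
f 35 27 36
f 35 36 29
f 36 27 37
f 36 37 29
f 37 27 38
f 37 38 29
f 38 27 39
f 38 39 29
f 39 27 28
f 39 28 29
f 41 40 44
f 41 44 42
f 42 44 45
f 42 45 43
f 44 40 46
f 44 46 45
f 45 46 47
f 45 47 43
f 46 40 48
f 46 48 47
f 47 48 49
f 47 49 43
f 48 40 50
f 48 50 49
f 49 50 51
f 49 51 43
f 50 40 52
f 50 52 51
f 51 52 53
f 51 53 43
f 52 40 54
f 52 54 53
f 53 54 55
f 53 55 43
f 54 40 56
f 54 56 55
f 55 56 57
f 55 57 43
f 56 40 58
f 56 58 57
f 57 58 59
f 57 59 43
f 58 40 60
f 58 60 59
f 59 60 61
f 59 61 43
f 60 40 62
f 60 62 61
f 61 62 63
f 61 63 43
f 62 40 41
f 62 41 63
f 63 41 42
f 63 42 43
f 64 75 69
f 64 69 65
f 64 65 71
f 64 71 74
f 64 74 75
f 65 69 73
f 69 75 68
f 75 74 66
f 74 71 70
f 71 65 72
f 67 73 68
f 67 68 66
f 67 66 70
f 67 70 72
f 67 72 73
f 68 73 69
f 66 68 75
f 70 66 74
f 72 70 71
f 73 72 65
f 77 79 76
f 80 77 76
f 76 79 78
f 78 80 76
f 77 83 79
f 81 77 80
f 81 83 77
f 79 83 78
f 82 80 78
f 78 83 82
f 82 81 80
f 83 81 82



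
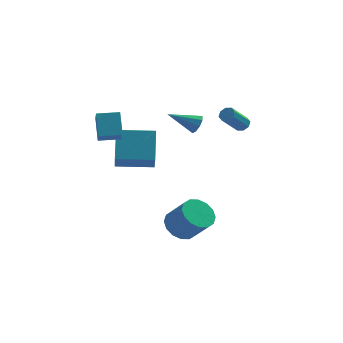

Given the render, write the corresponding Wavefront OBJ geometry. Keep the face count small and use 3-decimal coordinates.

v -3.645 1.082 1.229
v -3.727 2.225 2.36
v -3.67 1.826 0.475
v -3.753 2.969 1.606
v -2.347 1.151 1.254
v -2.43 2.294 2.385
v -2.373 1.895 0.5
v -2.455 3.038 1.631
v 0.486 -2.851 -3.467
v 1.237 -3.135 -4.114
v 2.124 -3.873 -2.759
v 1.374 -3.589 -2.113
v 1.378 -2.65 -3.942
v 2.265 -3.389 -2.587
v 1.281 -2.219 -3.644
v 2.168 -2.958 -2.289
v 0.971 -1.958 -3.298
v 1.858 -2.696 -1.943
v 0.531 -1.935 -2.998
v 1.418 -2.674 -1.643
v 0.079 -2.158 -2.823
v 0.966 -2.897 -1.468
v -0.264 -2.567 -2.821
v 0.623 -3.305 -1.466
v -0.405 -3.051 -2.993
v 0.482 -3.79 -1.638
v -0.308 -3.482 -3.291
v 0.579 -4.221 -1.936
v 0.002 -3.744 -3.637
v 0.889 -4.482 -2.282
v 0.442 -3.766 -3.937
v 1.329 -4.505 -2.582
v 0.894 -3.543 -4.112
v 1.781 -4.282 -2.757
v -2.744 2.725 -2.126
v -2.775 1.47 -0.809
v -2.6 4.225 -0.693
v -2.63 2.97 0.625
v -0.57 2.59 -2.205
v -0.6 1.335 -0.887
v -0.425 4.09 -0.771
v -0.456 2.835 0.546
v 1.868 3.804 0.438
v 2.132 3.46 0.935
v 0.232 3.796 1.302
v 2.172 3.902 1.015
v 2.07 4.299 0.825
v 1.873 4.464 0.454
v 1.674 4.32 0.075
v 1.565 3.935 -0.134
v 1.598 3.489 -0.075
v 1.758 3.19 0.223
v 1.968 3.178 0.622
v 4.212 2.254 1.214
v 4.522 1.849 1.228
v 3.598 1.181 2.42
v 3.288 1.586 2.406
v 4.634 2.132 1.473
v 3.71 1.464 2.665
v 4.499 2.486 1.566
v 3.574 1.818 2.758
v 4.196 2.704 1.453
v 3.271 2.036 2.645
v 3.902 2.659 1.2
v 2.978 1.991 2.392
v 3.79 2.376 0.955
v 2.866 1.708 2.147
v 3.926 2.022 0.862
v 3.001 1.354 2.054
v 4.229 1.804 0.975
v 3.304 1.136 2.167
f 2 4 1
f 5 2 1
f 1 4 3
f 3 5 1
f 2 8 4
f 6 2 5
f 6 8 2
f 4 8 3
f 7 5 3
f 3 8 7
f 7 6 5
f 8 6 7
f 10 9 13
f 10 13 11
f 11 13 14
f 11 14 12
f 13 9 15
f 13 15 14
f 14 15 16
f 14 16 12
f 15 9 17
f 15 17 16
f 16 17 18
f 16 18 12
f 17 9 19
f 17 19 18
f 18 19 20
f 18 20 12
f 19 9 21
f 19 21 20
f 20 21 22
f 20 22 12
f 21 9 23
f 21 23 22
f 22 23 24
f 22 24 12
f 23 9 25
f 23 25 24
f 24 25 26
f 24 26 12
f 25 9 27
f 25 27 26
f 26 27 28
f 26 28 12
f 27 9 29
f 27 29 28
f 28 29 30
f 28 30 12
f 29 9 31
f 29 31 30
f 30 31 32
f 30 32 12
f 31 9 33
f 31 33 32
f 32 33 34
f 32 34 12
f 33 9 10
f 33 10 34
f 34 10 11
f 34 11 12
f 36 38 35
f 39 36 35
f 35 38 37
f 37 39 35
f 36 42 38
f 40 36 39
f 40 42 36
f 38 42 37
f 41 39 37
f 37 42 41
f 41 40 39
f 42 40 41
f 44 43 46
f 44 46 45
f 46 43 47
f 46 47 45
f 47 43 48
f 47 48 45
f 48 43 49
f 48 49 45
f 49 43 50
f 49 50 45
f 50 43 51
f 50 51 45
f 51 43 52
f 51 52 45
f 52 43 53
f 52 53 45
f 53 43 44
f 53 44 45
f 55 54 58
f 55 58 56
f 56 58 59
f 56 59 57
f 58 54 60
f 58 60 59
f 59 60 61
f 59 61 57
f 60 54 62
f 60 62 61
f 61 62 63
f 61 63 57
f 62 54 64
f 62 64 63
f 63 64 65
f 63 65 57
f 64 54 66
f 64 66 65
f 65 66 67
f 65 67 57
f 66 54 68
f 66 68 67
f 67 68 69
f 67 69 57
f 68 54 70
f 68 70 69
f 69 70 71
f 69 71 57
f 70 54 55
f 70 55 71
f 71 55 56
f 71 56 57



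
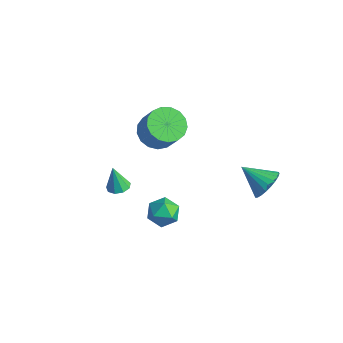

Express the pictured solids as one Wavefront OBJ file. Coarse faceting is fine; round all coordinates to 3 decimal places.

v -1.228 -2.09 -0.205
v -0.668 -1.84 -0.06
v -1.552 -2.17 1.185
v -0.96 -1.528 -0.11
v -1.378 -1.478 -0.205
v -1.725 -1.715 -0.299
v -1.84 -2.127 -0.35
v -1.669 -2.522 -0.333
v -1.291 -2.715 -0.256
v -0.884 -2.615 -0.155
v -0.638 -2.27 -0.078
v -3.305 2.193 -0.215
v -2.386 2.104 -0.813
v -1.476 2.039 0.598
v -2.395 2.127 1.195
v -2.445 2.624 -0.75
v -1.535 2.558 0.661
v -2.702 3.044 -0.565
v -1.792 2.979 0.846
v -3.097 3.27 -0.299
v -2.187 3.204 1.111
v -3.54 3.249 -0.015
v -2.63 3.183 1.396
v -3.928 2.986 0.224
v -3.018 2.92 1.634
v -4.174 2.541 0.362
v -3.264 2.475 1.772
v -4.221 2.017 0.367
v -3.311 1.951 1.778
v -4.058 1.533 0.24
v -3.148 1.467 1.65
v -3.722 1.2 0.008
v -2.812 1.134 1.418
v -3.291 1.095 -0.275
v -2.381 1.029 1.135
v -2.863 1.241 -0.545
v -1.953 1.175 0.866
v -2.536 1.605 -0.739
v -1.626 1.54 0.672
v 3.571 3.564 -0.167
v 4.154 2.942 0.251
v 2.289 2.976 0.747
v 4.183 3.233 0.479
v 4.119 3.574 0.609
v 3.971 3.914 0.62
v 3.762 4.201 0.512
v 3.524 4.39 0.3
v 3.293 4.454 0.017
v 3.105 4.382 -0.294
v 2.987 4.186 -0.585
v 2.958 3.895 -0.813
v 3.022 3.554 -0.943
v 3.17 3.214 -0.954
v 3.379 2.927 -0.845
v 3.617 2.738 -0.634
v 3.848 2.674 -0.351
v 4.037 2.746 -0.04
v 1.756 -2.258 0.786
v 2.047 -1.835 1.517
v 3.033 -2.925 0.663
v 3.324 -2.502 1.394
v 2.691 -3.129 1.463
v 1.901 -2.717 1.539
v 3.179 -2.043 0.641
v 2.389 -1.631 0.717
v 2.927 -1.703 1.428
v 2.625 -2.374 1.936
v 2.455 -2.386 0.244
v 2.153 -3.057 0.752
f 2 1 4
f 2 4 3
f 4 1 5
f 4 5 3
f 5 1 6
f 5 6 3
f 6 1 7
f 6 7 3
f 7 1 8
f 7 8 3
f 8 1 9
f 8 9 3
f 9 1 10
f 9 10 3
f 10 1 11
f 10 11 3
f 11 1 2
f 11 2 3
f 13 12 16
f 13 16 14
f 14 16 17
f 14 17 15
f 16 12 18
f 16 18 17
f 17 18 19
f 17 19 15
f 18 12 20
f 18 20 19
f 19 20 21
f 19 21 15
f 20 12 22
f 20 22 21
f 21 22 23
f 21 23 15
f 22 12 24
f 22 24 23
f 23 24 25
f 23 25 15
f 24 12 26
f 24 26 25
f 25 26 27
f 25 27 15
f 26 12 28
f 26 28 27
f 27 28 29
f 27 29 15
f 28 12 30
f 28 30 29
f 29 30 31
f 29 31 15
f 30 12 32
f 30 32 31
f 31 32 33
f 31 33 15
f 32 12 34
f 32 34 33
f 33 34 35
f 33 35 15
f 34 12 36
f 34 36 35
f 35 36 37
f 35 37 15
f 36 12 38
f 36 38 37
f 37 38 39
f 37 39 15
f 38 12 13
f 38 13 39
f 39 13 14
f 39 14 15
f 41 40 43
f 41 43 42
f 43 40 44
f 43 44 42
f 44 40 45
f 44 45 42
f 45 40 46
f 45 46 42
f 46 40 47
f 46 47 42
f 47 40 48
f 47 48 42
f 48 40 49
f 48 49 42
f 49 40 50
f 49 50 42
f 50 40 51
f 50 51 42
f 51 40 52
f 51 52 42
f 52 40 53
f 52 53 42
f 53 40 54
f 53 54 42
f 54 40 55
f 54 55 42
f 55 40 56
f 55 56 42
f 56 40 57
f 56 57 42
f 57 40 41
f 57 41 42
f 58 69 63
f 58 63 59
f 58 59 65
f 58 65 68
f 58 68 69
f 59 63 67
f 63 69 62
f 69 68 60
f 68 65 64
f 65 59 66
f 61 67 62
f 61 62 60
f 61 60 64
f 61 64 66
f 61 66 67
f 62 67 63
f 60 62 69
f 64 60 68
f 66 64 65
f 67 66 59



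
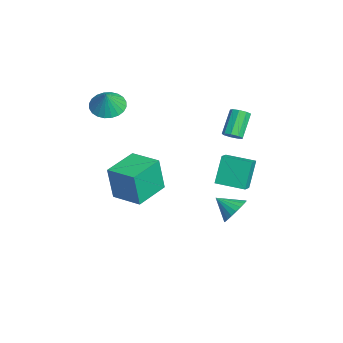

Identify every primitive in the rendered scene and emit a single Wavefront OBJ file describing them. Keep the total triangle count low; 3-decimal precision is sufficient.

v 0.076 -3.999 -1.309
v 0.072 -4.298 0.861
v -1.449 -2.483 -1.103
v -1.453 -2.782 1.067
v 1.393 -2.698 -1.127
v 1.389 -2.997 1.043
v -0.132 -1.182 -0.921
v -0.136 -1.481 1.249
v -0.874 2.85 -3.801
v -0.094 2.763 -3.248
v -1.526 1.83 -3.039
v -0.303 3.043 -3.053
v -0.611 3.288 -2.988
v -0.964 3.458 -3.064
v -1.302 3.523 -3.267
v -1.565 3.471 -3.562
v -1.709 3.312 -3.898
v -1.709 3.073 -4.218
v -1.564 2.795 -4.466
v -1.3 2.527 -4.598
v -0.962 2.314 -4.593
v -0.609 2.194 -4.451
v -0.301 2.188 -4.196
v -0.093 2.296 -3.873
v -0.019 2.499 -3.538
v -2.472 2.866 1.342
v -2.056 2.719 1.763
v -3.112 3.327 3.019
v -3.528 3.474 2.598
v -1.991 3.109 1.629
v -3.048 3.717 2.885
v -2.152 3.385 1.36
v -3.208 3.993 2.616
v -2.462 3.418 1.083
v -3.519 4.026 2.339
v -2.777 3.193 0.927
v -3.833 3.801 2.183
v -2.949 2.815 0.965
v -4.005 3.423 2.221
v -2.898 2.461 1.18
v -3.954 3.068 2.436
v -2.647 2.296 1.47
v -3.704 2.904 2.726
v -2.315 2.398 1.701
v -3.371 3.006 2.956
v -4.192 -3.859 3.307
v -3.298 -4.134 2.829
v -3.568 -4.001 4.553
v -3.254 -3.728 2.853
v -3.352 -3.341 2.947
v -3.579 -3.033 3.095
v -3.898 -2.851 3.275
v -4.262 -2.823 3.461
v -4.616 -2.952 3.623
v -4.904 -3.219 3.737
v -5.085 -3.584 3.786
v -5.129 -3.99 3.761
v -5.031 -4.377 3.668
v -4.805 -4.684 3.52
v -4.485 -4.866 3.339
v -4.121 -4.895 3.154
v -3.768 -4.766 2.991
v -3.479 -4.499 2.877
v 1.348 1.555 0.321
v 0.64 2.026 1.941
v 2.078 3.074 0.198
v 1.37 3.545 1.818
v 2.13 1.215 0.762
v 1.422 1.686 2.382
v 2.86 2.734 0.639
v 2.152 3.205 2.259
f 2 4 1
f 5 2 1
f 1 4 3
f 3 5 1
f 2 8 4
f 6 2 5
f 6 8 2
f 4 8 3
f 7 5 3
f 3 8 7
f 7 6 5
f 8 6 7
f 10 9 12
f 10 12 11
f 12 9 13
f 12 13 11
f 13 9 14
f 13 14 11
f 14 9 15
f 14 15 11
f 15 9 16
f 15 16 11
f 16 9 17
f 16 17 11
f 17 9 18
f 17 18 11
f 18 9 19
f 18 19 11
f 19 9 20
f 19 20 11
f 20 9 21
f 20 21 11
f 21 9 22
f 21 22 11
f 22 9 23
f 22 23 11
f 23 9 24
f 23 24 11
f 24 9 25
f 24 25 11
f 25 9 10
f 25 10 11
f 27 26 30
f 27 30 28
f 28 30 31
f 28 31 29
f 30 26 32
f 30 32 31
f 31 32 33
f 31 33 29
f 32 26 34
f 32 34 33
f 33 34 35
f 33 35 29
f 34 26 36
f 34 36 35
f 35 36 37
f 35 37 29
f 36 26 38
f 36 38 37
f 37 38 39
f 37 39 29
f 38 26 40
f 38 40 39
f 39 40 41
f 39 41 29
f 40 26 42
f 40 42 41
f 41 42 43
f 41 43 29
f 42 26 44
f 42 44 43
f 43 44 45
f 43 45 29
f 44 26 27
f 44 27 45
f 45 27 28
f 45 28 29
f 47 46 49
f 47 49 48
f 49 46 50
f 49 50 48
f 50 46 51
f 50 51 48
f 51 46 52
f 51 52 48
f 52 46 53
f 52 53 48
f 53 46 54
f 53 54 48
f 54 46 55
f 54 55 48
f 55 46 56
f 55 56 48
f 56 46 57
f 56 57 48
f 57 46 58
f 57 58 48
f 58 46 59
f 58 59 48
f 59 46 60
f 59 60 48
f 60 46 61
f 60 61 48
f 61 46 62
f 61 62 48
f 62 46 63
f 62 63 48
f 63 46 47
f 63 47 48
f 65 67 64
f 68 65 64
f 64 67 66
f 66 68 64
f 65 71 67
f 69 65 68
f 69 71 65
f 67 71 66
f 70 68 66
f 66 71 70
f 70 69 68
f 71 69 70



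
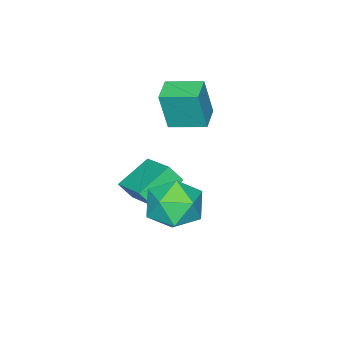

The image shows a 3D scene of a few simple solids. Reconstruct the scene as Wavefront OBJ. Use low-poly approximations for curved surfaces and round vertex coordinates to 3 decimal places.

v -0.357 -0.863 -1.174
v -0.104 -1.296 -0.525
v 0.341 0.648 -0.439
v 0.594 0.216 0.211
v 0.966 -1.136 -1.871
v 1.219 -1.568 -1.221
v 1.664 0.376 -1.135
v 1.917 -0.057 -0.486
v -1.312 -1.037 1.453
v -1.034 -1.236 3.098
v -1.891 0.235 1.705
v -1.613 0.036 3.35
v -0.387 -0.596 1.35
v -0.109 -0.795 2.995
v -0.966 0.676 1.602
v -0.688 0.477 3.247
v 2.121 2.269 0.164
v 2.689 3.197 0.354
v 3.191 1.383 1.286
v 3.759 2.311 1.476
v 2.723 2.213 1.844
v 2.061 2.761 1.15
v 3.819 1.819 0.49
v 3.157 2.367 -0.204
v 3.738 2.919 0.555
v 3.061 3.162 1.392
v 2.819 1.418 0.248
v 2.142 1.661 1.085
f 2 4 1
f 5 2 1
f 1 4 3
f 3 5 1
f 2 8 4
f 6 2 5
f 6 8 2
f 4 8 3
f 7 5 3
f 3 8 7
f 7 6 5
f 8 6 7
f 10 12 9
f 13 10 9
f 9 12 11
f 11 13 9
f 10 16 12
f 14 10 13
f 14 16 10
f 12 16 11
f 15 13 11
f 11 16 15
f 15 14 13
f 16 14 15
f 17 28 22
f 17 22 18
f 17 18 24
f 17 24 27
f 17 27 28
f 18 22 26
f 22 28 21
f 28 27 19
f 27 24 23
f 24 18 25
f 20 26 21
f 20 21 19
f 20 19 23
f 20 23 25
f 20 25 26
f 21 26 22
f 19 21 28
f 23 19 27
f 25 23 24
f 26 25 18



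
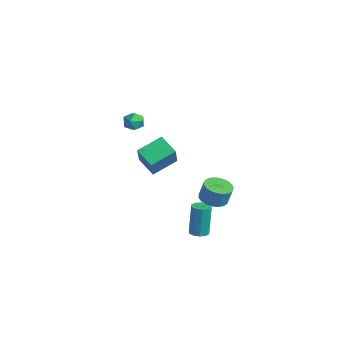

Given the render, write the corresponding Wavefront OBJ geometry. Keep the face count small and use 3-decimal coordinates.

v 2.972 -2.759 -4.592
v 3.387 -2.34 -4.603
v 3.143 -2.042 -2.6
v 2.728 -2.461 -2.588
v 3.065 -2.181 -4.666
v 2.821 -1.883 -2.663
v 2.707 -2.243 -4.701
v 2.463 -1.945 -2.697
v 2.451 -2.502 -4.693
v 2.207 -2.204 -2.69
v 2.393 -2.859 -4.647
v 2.149 -2.561 -2.644
v 2.557 -3.178 -4.58
v 2.313 -2.88 -2.577
v 2.879 -3.337 -4.517
v 2.635 -3.039 -2.514
v 3.237 -3.275 -4.483
v 2.993 -2.977 -2.479
v 3.493 -3.016 -4.49
v 3.249 -2.718 -2.487
v 3.551 -2.659 -4.536
v 3.307 -2.361 -2.533
v -3.733 -1.979 -3.904
v -4.957 -2.233 -3.229
v -3.699 -0.335 -3.223
v -4.922 -0.589 -2.548
v -2.638 -2.711 -2.192
v -3.861 -2.965 -1.517
v -2.603 -1.067 -1.511
v -3.827 -1.321 -0.836
v -2.449 -3.324 2.36
v -1.848 -3.712 2.392
v -2.992 -4.208 1.848
v -2.391 -4.596 1.88
v -2.746 -4.436 2.48
v -2.411 -3.89 2.796
v -2.429 -4.03 1.444
v -2.094 -3.484 1.76
v -1.836 -4.148 1.826
v -2.032 -4.399 2.466
v -2.808 -3.521 1.774
v -3.004 -3.772 2.414
v 3.627 -2.231 -1.455
v 4.07 -2.967 -1.412
v 4.296 -2.765 -0.282
v 3.853 -2.029 -0.325
v 4.323 -2.733 -1.505
v 4.55 -2.531 -0.375
v 4.457 -2.412 -1.589
v 4.683 -2.21 -0.459
v 4.447 -2.06 -1.65
v 4.673 -1.857 -0.52
v 4.295 -1.737 -1.677
v 4.521 -1.535 -0.548
v 4.027 -1.5 -1.666
v 4.254 -1.298 -0.536
v 3.69 -1.389 -1.619
v 3.917 -1.187 -0.489
v 3.343 -1.424 -1.543
v 3.569 -1.222 -0.413
v 3.044 -1.599 -1.451
v 3.271 -1.396 -0.322
v 2.846 -1.882 -1.361
v 3.073 -1.68 -0.231
v 2.783 -2.226 -1.287
v 3.01 -2.024 -0.157
v 2.866 -2.571 -1.241
v 3.093 -2.369 -0.112
v 3.081 -2.857 -1.233
v 3.307 -2.655 -0.103
v 3.389 -3.035 -1.263
v 3.616 -2.833 -0.133
v 3.739 -3.074 -1.327
v 3.966 -2.872 -0.197
f 2 1 5
f 2 5 3
f 3 5 6
f 3 6 4
f 5 1 7
f 5 7 6
f 6 7 8
f 6 8 4
f 7 1 9
f 7 9 8
f 8 9 10
f 8 10 4
f 9 1 11
f 9 11 10
f 10 11 12
f 10 12 4
f 11 1 13
f 11 13 12
f 12 13 14
f 12 14 4
f 13 1 15
f 13 15 14
f 14 15 16
f 14 16 4
f 15 1 17
f 15 17 16
f 16 17 18
f 16 18 4
f 17 1 19
f 17 19 18
f 18 19 20
f 18 20 4
f 19 1 21
f 19 21 20
f 20 21 22
f 20 22 4
f 21 1 2
f 21 2 22
f 22 2 3
f 22 3 4
f 24 26 23
f 27 24 23
f 23 26 25
f 25 27 23
f 24 30 26
f 28 24 27
f 28 30 24
f 26 30 25
f 29 27 25
f 25 30 29
f 29 28 27
f 30 28 29
f 31 42 36
f 31 36 32
f 31 32 38
f 31 38 41
f 31 41 42
f 32 36 40
f 36 42 35
f 42 41 33
f 41 38 37
f 38 32 39
f 34 40 35
f 34 35 33
f 34 33 37
f 34 37 39
f 34 39 40
f 35 40 36
f 33 35 42
f 37 33 41
f 39 37 38
f 40 39 32
f 44 43 47
f 44 47 45
f 45 47 48
f 45 48 46
f 47 43 49
f 47 49 48
f 48 49 50
f 48 50 46
f 49 43 51
f 49 51 50
f 50 51 52
f 50 52 46
f 51 43 53
f 51 53 52
f 52 53 54
f 52 54 46
f 53 43 55
f 53 55 54
f 54 55 56
f 54 56 46
f 55 43 57
f 55 57 56
f 56 57 58
f 56 58 46
f 57 43 59
f 57 59 58
f 58 59 60
f 58 60 46
f 59 43 61
f 59 61 60
f 60 61 62
f 60 62 46
f 61 43 63
f 61 63 62
f 62 63 64
f 62 64 46
f 63 43 65
f 63 65 64
f 64 65 66
f 64 66 46
f 65 43 67
f 65 67 66
f 66 67 68
f 66 68 46
f 67 43 69
f 67 69 68
f 68 69 70
f 68 70 46
f 69 43 71
f 69 71 70
f 70 71 72
f 70 72 46
f 71 43 73
f 71 73 72
f 72 73 74
f 72 74 46
f 73 43 44
f 73 44 74
f 74 44 45
f 74 45 46



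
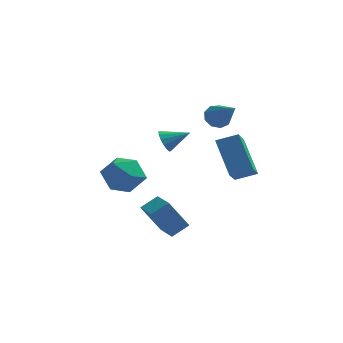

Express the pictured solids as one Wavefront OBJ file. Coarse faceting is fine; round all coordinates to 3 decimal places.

v -1.546 1.043 -2.235
v -0.875 1.568 -1.751
v -0.685 1.258 -3.661
v -0.014 1.783 -3.177
v -0.846 -0.083 -1.983
v -0.175 0.442 -1.499
v 0.015 0.132 -3.409
v 0.686 0.657 -2.925
v -2.334 3.514 -2.243
v -1.646 3.104 -1.452
v -3.774 3.056 -1.228
v -3.086 2.646 -0.437
v -3.131 3.754 -0.624
v -2.241 4.038 -1.251
v -3.179 2.122 -1.429
v -2.289 2.406 -2.056
v -2.169 2.244 -0.949
v -2.139 3.252 -0.452
v -3.281 2.908 -2.228
v -3.251 3.916 -1.731
v 1.449 3.562 2.455
v 1.947 3.534 2.022
v 2.411 2.258 3.645
v 2.022 3.863 2.323
v 1.828 4.051 2.685
v 1.458 4.01 2.94
v 1.083 3.76 2.968
v 0.88 3.417 2.756
v 0.943 3.142 2.404
v 1.243 3.063 2.075
v 1.639 3.218 1.925
v -0.875 3.314 0.829
v -0.599 2.957 0.389
v 0.235 3.506 1.371
v -0.592 3.26 0.269
v -0.662 3.577 0.298
v -0.789 3.824 0.47
v -0.938 3.934 0.738
v -1.071 3.877 1.031
v -1.151 3.67 1.269
v -1.158 3.367 1.39
v -1.088 3.05 1.36
v -0.962 2.803 1.188
v -0.812 2.693 0.92
v -0.679 2.75 0.628
v 1.801 2.257 1.304
v 1.772 0.804 2.315
v 2.768 2.478 1.649
v 2.738 1.025 2.66
v 2.582 1.195 -0.2
v 2.552 -0.258 0.811
v 3.548 1.416 0.145
v 3.519 -0.037 1.156
f 2 4 1
f 5 2 1
f 1 4 3
f 3 5 1
f 2 8 4
f 6 2 5
f 6 8 2
f 4 8 3
f 7 5 3
f 3 8 7
f 7 6 5
f 8 6 7
f 9 20 14
f 9 14 10
f 9 10 16
f 9 16 19
f 9 19 20
f 10 14 18
f 14 20 13
f 20 19 11
f 19 16 15
f 16 10 17
f 12 18 13
f 12 13 11
f 12 11 15
f 12 15 17
f 12 17 18
f 13 18 14
f 11 13 20
f 15 11 19
f 17 15 16
f 18 17 10
f 22 21 24
f 22 24 23
f 24 21 25
f 24 25 23
f 25 21 26
f 25 26 23
f 26 21 27
f 26 27 23
f 27 21 28
f 27 28 23
f 28 21 29
f 28 29 23
f 29 21 30
f 29 30 23
f 30 21 31
f 30 31 23
f 31 21 22
f 31 22 23
f 33 32 35
f 33 35 34
f 35 32 36
f 35 36 34
f 36 32 37
f 36 37 34
f 37 32 38
f 37 38 34
f 38 32 39
f 38 39 34
f 39 32 40
f 39 40 34
f 40 32 41
f 40 41 34
f 41 32 42
f 41 42 34
f 42 32 43
f 42 43 34
f 43 32 44
f 43 44 34
f 44 32 45
f 44 45 34
f 45 32 33
f 45 33 34
f 47 49 46
f 50 47 46
f 46 49 48
f 48 50 46
f 47 53 49
f 51 47 50
f 51 53 47
f 49 53 48
f 52 50 48
f 48 53 52
f 52 51 50
f 53 51 52



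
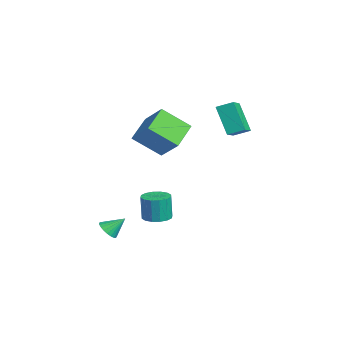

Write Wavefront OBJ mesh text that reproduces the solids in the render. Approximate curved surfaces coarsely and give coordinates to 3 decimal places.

v -2.884 3.407 2.914
v -1.749 2.832 3.473
v -2.605 4.379 3.345
v -1.47 3.805 3.905
v -1.77 3.875 1.135
v -0.635 3.301 1.695
v -1.491 4.848 1.567
v -0.356 4.273 2.126
v 3.721 -4.104 -3.358
v 4.301 -4.392 -3.092
v 3.799 -3.156 -2.502
v 4.406 -4.228 -3.283
v 4.407 -4.045 -3.486
v 4.303 -3.871 -3.669
v 4.111 -3.733 -3.805
v 3.859 -3.651 -3.873
v 3.586 -3.638 -3.862
v 3.334 -3.697 -3.775
v 3.141 -3.817 -3.624
v 3.036 -3.981 -3.432
v 3.036 -4.164 -3.23
v 3.139 -4.338 -3.046
v 3.332 -4.476 -2.91
v 3.583 -4.558 -2.843
v 3.856 -4.57 -2.853
v 4.108 -4.512 -2.941
v 0.722 -0.942 -3.998
v 1.6 -0.896 -3.952
v 1.516 -0.953 -2.315
v 0.638 -0.998 -2.362
v 1.458 -0.463 -3.944
v 1.374 -0.52 -2.307
v 1.12 -0.158 -3.951
v 1.036 -0.215 -2.314
v 0.675 -0.063 -3.97
v 0.591 -0.12 -2.333
v 0.242 -0.204 -3.997
v 0.158 -0.261 -2.361
v -0.062 -0.542 -4.025
v -0.146 -0.599 -2.388
v -0.156 -0.987 -4.045
v -0.24 -1.044 -2.408
v -0.014 -1.42 -4.053
v -0.098 -1.477 -2.416
v 0.324 -1.725 -4.046
v 0.24 -1.782 -2.409
v 0.769 -1.82 -4.027
v 0.685 -1.877 -2.39
v 1.202 -1.679 -3.999
v 1.118 -1.736 -2.363
v 1.506 -1.341 -3.972
v 1.422 -1.398 -2.335
v -1.931 0.487 1.242
v -2.248 -1.167 2.562
v -0.625 1.238 2.496
v -0.942 -0.417 3.816
v -0.498 -0.503 0.344
v -0.815 -2.158 1.664
v 0.808 0.247 1.598
v 0.491 -1.407 2.918
f 2 4 1
f 5 2 1
f 1 4 3
f 3 5 1
f 2 8 4
f 6 2 5
f 6 8 2
f 4 8 3
f 7 5 3
f 3 8 7
f 7 6 5
f 8 6 7
f 10 9 12
f 10 12 11
f 12 9 13
f 12 13 11
f 13 9 14
f 13 14 11
f 14 9 15
f 14 15 11
f 15 9 16
f 15 16 11
f 16 9 17
f 16 17 11
f 17 9 18
f 17 18 11
f 18 9 19
f 18 19 11
f 19 9 20
f 19 20 11
f 20 9 21
f 20 21 11
f 21 9 22
f 21 22 11
f 22 9 23
f 22 23 11
f 23 9 24
f 23 24 11
f 24 9 25
f 24 25 11
f 25 9 26
f 25 26 11
f 26 9 10
f 26 10 11
f 28 27 31
f 28 31 29
f 29 31 32
f 29 32 30
f 31 27 33
f 31 33 32
f 32 33 34
f 32 34 30
f 33 27 35
f 33 35 34
f 34 35 36
f 34 36 30
f 35 27 37
f 35 37 36
f 36 37 38
f 36 38 30
f 37 27 39
f 37 39 38
f 38 39 40
f 38 40 30
f 39 27 41
f 39 41 40
f 40 41 42
f 40 42 30
f 41 27 43
f 41 43 42
f 42 43 44
f 42 44 30
f 43 27 45
f 43 45 44
f 44 45 46
f 44 46 30
f 45 27 47
f 45 47 46
f 46 47 48
f 46 48 30
f 47 27 49
f 47 49 48
f 48 49 50
f 48 50 30
f 49 27 51
f 49 51 50
f 50 51 52
f 50 52 30
f 51 27 28
f 51 28 52
f 52 28 29
f 52 29 30
f 54 56 53
f 57 54 53
f 53 56 55
f 55 57 53
f 54 60 56
f 58 54 57
f 58 60 54
f 56 60 55
f 59 57 55
f 55 60 59
f 59 58 57
f 60 58 59



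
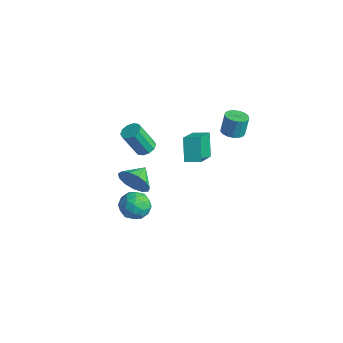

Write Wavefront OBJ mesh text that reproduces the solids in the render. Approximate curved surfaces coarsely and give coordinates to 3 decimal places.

v -2.281 -0.288 -3.206
v -1.771 -0.648 -2.582
v -2.109 -1.452 -4.018
v -1.599 -1.812 -3.394
v -2.464 -1.705 -3.249
v -2.57 -0.986 -2.748
v -1.31 -1.114 -3.852
v -1.416 -0.395 -3.351
v -1.17 -1.159 -2.981
v -1.883 -1.524 -2.609
v -1.997 -0.576 -3.991
v -2.71 -0.941 -3.619
v -2.041 -0.366 -2.823
v -1.839 -1.734 -3.777
v -2.347 -1.671 -3.692
v -2.047 -1.883 -3.325
v -2.511 -0.564 -2.92
v -2.211 -0.776 -2.553
v -2.618 -1.397 -2.946
v -1.669 -1.324 -4.047
v -1.369 -1.536 -3.68
v -1.833 -0.217 -3.275
v -1.533 -0.429 -2.908
v -1.262 -0.703 -3.654
v -1.388 -0.878 -2.691
v -1.287 -1.562 -3.168
v -1.118 -1.152 -3.437
v -1.18 -0.729 -3.142
v -1.807 -1.092 -2.472
v -1.706 -1.776 -2.949
v -2.214 -1.713 -2.864
v -2.277 -1.291 -2.569
v -1.454 -1.392 -2.706
v -2.174 -0.324 -3.651
v -2.073 -1.008 -4.128
v -1.603 -0.809 -4.031
v -1.666 -0.387 -3.736
v -2.593 -0.538 -3.432
v -2.492 -1.222 -3.909
v -2.7 -1.371 -3.458
v -2.762 -0.948 -3.163
v -2.426 -0.708 -3.894
v -2.141 -0.178 0.757
v -1.624 -0.042 0.955
v -2.002 -0.686 2.381
v -2.519 -0.822 2.183
v -1.84 0.228 1.02
v -2.218 -0.415 2.446
v -2.171 0.344 0.984
v -2.549 -0.3 2.411
v -2.491 0.26 0.862
v -2.868 -0.384 2.288
v -2.677 0.008 0.699
v -3.054 -0.635 2.126
v -2.658 -0.314 0.559
v -3.036 -0.958 1.985
v -2.442 -0.585 0.494
v -2.82 -1.228 1.92
v -2.111 -0.7 0.529
v -2.489 -1.344 1.956
v -1.792 -0.616 0.652
v -2.169 -1.26 2.078
v -1.606 -0.365 0.814
v -1.983 -1.008 2.241
v 0.212 1.009 1.133
v 1.333 -0.437 2.336
v -0.452 1.444 2.274
v 0.669 -0.002 3.477
v 0.811 1.582 1.263
v 1.932 0.136 2.466
v 0.147 2.017 2.404
v 1.268 0.571 3.607
v -0.587 -2.044 0.245
v -0.121 -2.091 1.025
v -0.973 -1.056 0.535
v 0.191 -1.87 0.684
v 0.255 -1.703 0.203
v 0.053 -1.646 -0.264
v -0.353 -1.714 -0.57
v -0.834 -1.888 -0.617
v -1.236 -2.111 -0.39
v -1.432 -2.313 0.039
v -1.36 -2.43 0.533
v -1.043 -2.424 0.935
v -0.581 -2.298 1.119
v 1.22 2.591 2.92
v 1.802 2.77 2.888
v 1.783 3.028 3.967
v 1.2 2.849 4
v 1.651 3.012 2.827
v 1.632 3.27 3.907
v 1.401 3.158 2.788
v 1.382 3.416 3.868
v 1.11 3.174 2.779
v 1.09 3.432 3.859
v 0.843 3.057 2.802
v 0.824 3.314 3.882
v 0.663 2.832 2.853
v 0.644 3.09 3.932
v 0.611 2.553 2.919
v 0.592 2.811 3.998
v 0.698 2.282 2.985
v 0.678 2.54 4.064
v 0.904 2.082 3.036
v 0.885 2.34 4.116
v 1.183 1.999 3.061
v 1.164 2.256 4.141
v 1.47 2.051 3.054
v 1.451 2.309 4.133
v 1.7 2.227 3.016
v 1.68 2.485 4.095
v 1.82 2.487 2.956
v 1.8 2.744 4.035
f 1 38 17
f 38 12 41
f 17 41 6
f 38 41 17
f 1 17 13
f 17 6 18
f 13 18 2
f 17 18 13
f 1 13 22
f 13 2 23
f 22 23 8
f 13 23 22
f 1 22 34
f 22 8 37
f 34 37 11
f 22 37 34
f 1 34 38
f 34 11 42
f 38 42 12
f 34 42 38
f 2 18 29
f 18 6 32
f 29 32 10
f 18 32 29
f 6 41 19
f 41 12 40
f 19 40 5
f 41 40 19
f 12 42 39
f 42 11 35
f 39 35 3
f 42 35 39
f 11 37 36
f 37 8 24
f 36 24 7
f 37 24 36
f 8 23 28
f 23 2 25
f 28 25 9
f 23 25 28
f 4 30 16
f 30 10 31
f 16 31 5
f 30 31 16
f 4 16 14
f 16 5 15
f 14 15 3
f 16 15 14
f 4 14 21
f 14 3 20
f 21 20 7
f 14 20 21
f 4 21 26
f 21 7 27
f 26 27 9
f 21 27 26
f 4 26 30
f 26 9 33
f 30 33 10
f 26 33 30
f 5 31 19
f 31 10 32
f 19 32 6
f 31 32 19
f 3 15 39
f 15 5 40
f 39 40 12
f 15 40 39
f 7 20 36
f 20 3 35
f 36 35 11
f 20 35 36
f 9 27 28
f 27 7 24
f 28 24 8
f 27 24 28
f 10 33 29
f 33 9 25
f 29 25 2
f 33 25 29
f 44 43 47
f 44 47 45
f 45 47 48
f 45 48 46
f 47 43 49
f 47 49 48
f 48 49 50
f 48 50 46
f 49 43 51
f 49 51 50
f 50 51 52
f 50 52 46
f 51 43 53
f 51 53 52
f 52 53 54
f 52 54 46
f 53 43 55
f 53 55 54
f 54 55 56
f 54 56 46
f 55 43 57
f 55 57 56
f 56 57 58
f 56 58 46
f 57 43 59
f 57 59 58
f 58 59 60
f 58 60 46
f 59 43 61
f 59 61 60
f 60 61 62
f 60 62 46
f 61 43 63
f 61 63 62
f 62 63 64
f 62 64 46
f 63 43 44
f 63 44 64
f 64 44 45
f 64 45 46
f 66 68 65
f 69 66 65
f 65 68 67
f 67 69 65
f 66 72 68
f 70 66 69
f 70 72 66
f 68 72 67
f 71 69 67
f 67 72 71
f 71 70 69
f 72 70 71
f 74 73 76
f 74 76 75
f 76 73 77
f 76 77 75
f 77 73 78
f 77 78 75
f 78 73 79
f 78 79 75
f 79 73 80
f 79 80 75
f 80 73 81
f 80 81 75
f 81 73 82
f 81 82 75
f 82 73 83
f 82 83 75
f 83 73 84
f 83 84 75
f 84 73 85
f 84 85 75
f 85 73 74
f 85 74 75
f 87 86 90
f 87 90 88
f 88 90 91
f 88 91 89
f 90 86 92
f 90 92 91
f 91 92 93
f 91 93 89
f 92 86 94
f 92 94 93
f 93 94 95
f 93 95 89
f 94 86 96
f 94 96 95
f 95 96 97
f 95 97 89
f 96 86 98
f 96 98 97
f 97 98 99
f 97 99 89
f 98 86 100
f 98 100 99
f 99 100 101
f 99 101 89
f 100 86 102
f 100 102 101
f 101 102 103
f 101 103 89
f 102 86 104
f 102 104 103
f 103 104 105
f 103 105 89
f 104 86 106
f 104 106 105
f 105 106 107
f 105 107 89
f 106 86 108
f 106 108 107
f 107 108 109
f 107 109 89
f 108 86 110
f 108 110 109
f 109 110 111
f 109 111 89
f 110 86 112
f 110 112 111
f 111 112 113
f 111 113 89
f 112 86 87
f 112 87 113
f 113 87 88
f 113 88 89



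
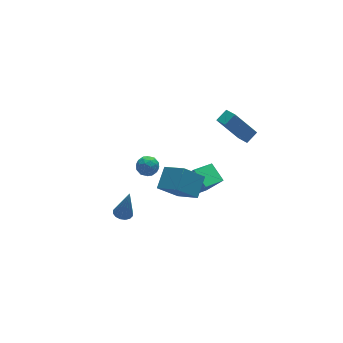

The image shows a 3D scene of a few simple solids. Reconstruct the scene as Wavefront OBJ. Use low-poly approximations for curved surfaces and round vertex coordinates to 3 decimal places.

v -3.986 -3.059 -0.279
v -3.47 -3.168 -0.398
v -3.614 -3.141 1.399
v -3.484 -2.889 -0.382
v -3.631 -2.656 -0.338
v -3.874 -2.531 -0.278
v -4.147 -2.547 -0.218
v -4.376 -2.701 -0.175
v -4.501 -2.95 -0.159
v -4.488 -3.229 -0.176
v -4.34 -3.462 -0.22
v -4.097 -3.587 -0.28
v -3.825 -3.571 -0.339
v -3.595 -3.417 -0.383
v 2.681 -1.788 3.109
v 3.392 -1.574 3.502
v 2.609 -0.943 2.778
v 3.32 -0.729 3.171
v 3.74 -2.331 1.489
v 4.451 -2.117 1.882
v 3.668 -1.486 1.158
v 4.379 -1.272 1.551
v -0.056 1.744 -3.03
v 0.297 1.319 -2.61
v -0.917 1.741 -2.31
v -0.564 1.316 -1.89
v -0.356 1.973 -1.973
v 0.176 1.974 -2.418
v -0.796 1.086 -2.502
v -0.264 1.087 -2.947
v -0.161 0.912 -2.284
v 0.111 1.46 -1.957
v -0.731 1.6 -2.963
v -0.459 2.148 -2.636
v 0.196 1.531 -2.883
v -0.816 1.529 -2.037
v -0.694 1.915 -2.085
v -0.487 1.664 -1.838
v 0.125 1.917 -2.77
v 0.333 1.667 -2.524
v -0.051 2.051 -2.149
v -0.953 1.393 -2.396
v -0.745 1.143 -2.15
v -0.133 1.396 -3.082
v 0.074 1.145 -2.835
v -0.569 1.009 -2.771
v 0.134 1.042 -2.445
v -0.372 1.041 -2.021
v -0.508 0.905 -2.381
v -0.195 0.906 -2.643
v 0.294 1.365 -2.252
v -0.212 1.363 -1.829
v -0.09 1.749 -1.878
v 0.223 1.75 -2.139
v 0.025 1.125 -2.061
v -0.408 1.697 -3.091
v -0.914 1.695 -2.668
v -0.843 1.31 -2.781
v -0.53 1.311 -3.042
v -0.248 2.019 -2.899
v -0.754 2.018 -2.475
v -0.425 2.154 -2.277
v -0.112 2.155 -2.539
v -0.645 1.935 -2.859
v 0.275 -2.246 -1.869
v 0.118 -1.18 -1.256
v 1.776 -1.491 -2.797
v 1.619 -0.424 -2.184
v 1.081 -2.676 -0.916
v 0.924 -1.609 -0.303
v 2.582 -1.92 -1.844
v 2.425 -0.854 -1.231
v -0.572 -4.9 1.218
v -1.643 -4.633 2.234
v -1.081 -3.632 0.348
v -2.152 -3.366 1.363
v 0.272 -4.094 1.897
v -0.799 -3.828 2.912
v -0.237 -2.827 1.026
v -1.308 -2.56 2.042
f 2 1 4
f 2 4 3
f 4 1 5
f 4 5 3
f 5 1 6
f 5 6 3
f 6 1 7
f 6 7 3
f 7 1 8
f 7 8 3
f 8 1 9
f 8 9 3
f 9 1 10
f 9 10 3
f 10 1 11
f 10 11 3
f 11 1 12
f 11 12 3
f 12 1 13
f 12 13 3
f 13 1 14
f 13 14 3
f 14 1 2
f 14 2 3
f 16 18 15
f 19 16 15
f 15 18 17
f 17 19 15
f 16 22 18
f 20 16 19
f 20 22 16
f 18 22 17
f 21 19 17
f 17 22 21
f 21 20 19
f 22 20 21
f 23 60 39
f 60 34 63
f 39 63 28
f 60 63 39
f 23 39 35
f 39 28 40
f 35 40 24
f 39 40 35
f 23 35 44
f 35 24 45
f 44 45 30
f 35 45 44
f 23 44 56
f 44 30 59
f 56 59 33
f 44 59 56
f 23 56 60
f 56 33 64
f 60 64 34
f 56 64 60
f 24 40 51
f 40 28 54
f 51 54 32
f 40 54 51
f 28 63 41
f 63 34 62
f 41 62 27
f 63 62 41
f 34 64 61
f 64 33 57
f 61 57 25
f 64 57 61
f 33 59 58
f 59 30 46
f 58 46 29
f 59 46 58
f 30 45 50
f 45 24 47
f 50 47 31
f 45 47 50
f 26 52 38
f 52 32 53
f 38 53 27
f 52 53 38
f 26 38 36
f 38 27 37
f 36 37 25
f 38 37 36
f 26 36 43
f 36 25 42
f 43 42 29
f 36 42 43
f 26 43 48
f 43 29 49
f 48 49 31
f 43 49 48
f 26 48 52
f 48 31 55
f 52 55 32
f 48 55 52
f 27 53 41
f 53 32 54
f 41 54 28
f 53 54 41
f 25 37 61
f 37 27 62
f 61 62 34
f 37 62 61
f 29 42 58
f 42 25 57
f 58 57 33
f 42 57 58
f 31 49 50
f 49 29 46
f 50 46 30
f 49 46 50
f 32 55 51
f 55 31 47
f 51 47 24
f 55 47 51
f 66 68 65
f 69 66 65
f 65 68 67
f 67 69 65
f 66 72 68
f 70 66 69
f 70 72 66
f 68 72 67
f 71 69 67
f 67 72 71
f 71 70 69
f 72 70 71
f 74 76 73
f 77 74 73
f 73 76 75
f 75 77 73
f 74 80 76
f 78 74 77
f 78 80 74
f 76 80 75
f 79 77 75
f 75 80 79
f 79 78 77
f 80 78 79

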